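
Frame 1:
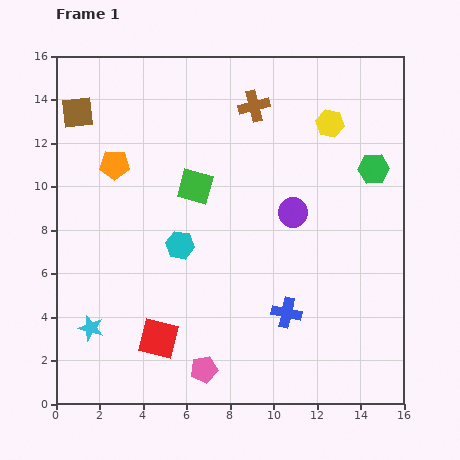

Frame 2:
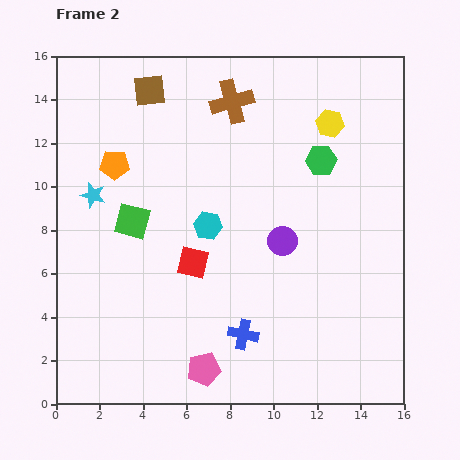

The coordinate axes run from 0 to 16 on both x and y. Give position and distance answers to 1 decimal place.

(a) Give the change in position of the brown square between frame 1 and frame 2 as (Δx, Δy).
(3.3, 1.0)

The brown square was at (1.0, 13.4) in frame 1 and (4.3, 14.4) in frame 2.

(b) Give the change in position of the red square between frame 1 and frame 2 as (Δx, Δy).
(1.6, 3.5)

The red square was at (4.7, 3.0) in frame 1 and (6.3, 6.5) in frame 2.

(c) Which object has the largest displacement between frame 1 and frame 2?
the cyan star

(moved 6.1; next 3.8)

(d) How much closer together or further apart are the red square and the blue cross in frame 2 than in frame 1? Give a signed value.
-2.0

Distance in frame 1: 6.0. Distance in frame 2: 4.0.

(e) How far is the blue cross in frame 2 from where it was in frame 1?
2.2

The blue cross moved from (10.6, 4.2) to (8.6, 3.2), a distance of √(2.0² + 1.0²) ≈ 2.2.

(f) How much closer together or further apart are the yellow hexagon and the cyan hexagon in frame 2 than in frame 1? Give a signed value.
-1.6

Distance in frame 1: 8.9. Distance in frame 2: 7.3.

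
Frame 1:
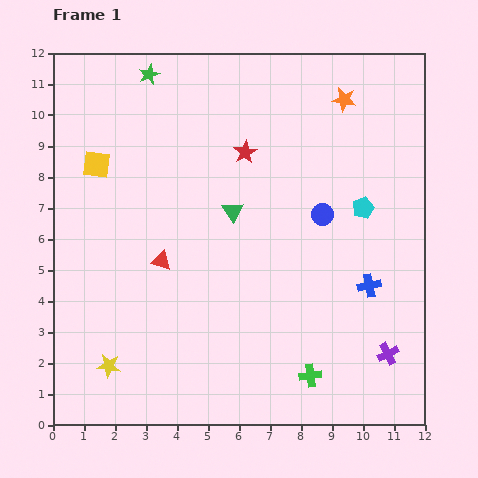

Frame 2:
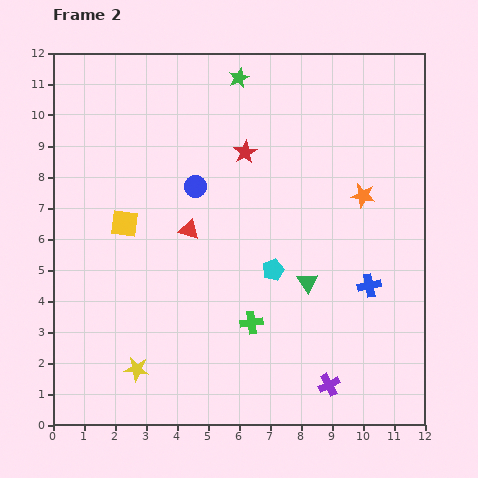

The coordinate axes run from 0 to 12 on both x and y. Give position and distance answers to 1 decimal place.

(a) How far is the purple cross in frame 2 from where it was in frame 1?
2.1

The purple cross moved from (10.8, 2.3) to (8.9, 1.3), a distance of √(1.9² + 1.0²) ≈ 2.1.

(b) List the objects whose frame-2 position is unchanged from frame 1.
the red star, the blue cross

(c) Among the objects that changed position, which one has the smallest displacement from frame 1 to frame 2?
the yellow star

(moved 0.9)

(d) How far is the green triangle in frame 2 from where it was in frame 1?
3.3

The green triangle moved from (5.8, 6.9) to (8.2, 4.6), a distance of √(2.4² + 2.3²) ≈ 3.3.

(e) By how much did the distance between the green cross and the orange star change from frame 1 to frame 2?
-3.5

Distance in frame 1: 9.0. Distance in frame 2: 5.5.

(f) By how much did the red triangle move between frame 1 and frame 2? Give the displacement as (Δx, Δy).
(0.9, 1.0)

The red triangle was at (3.5, 5.3) in frame 1 and (4.4, 6.3) in frame 2.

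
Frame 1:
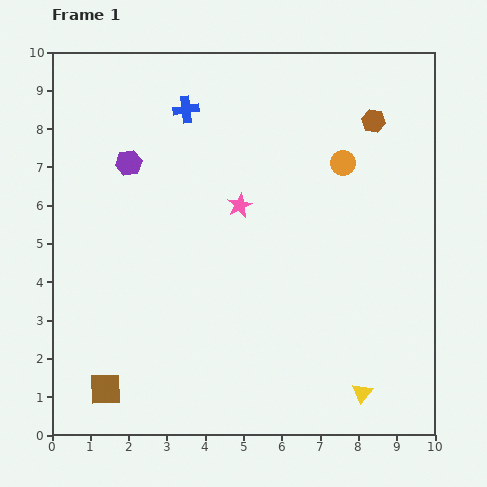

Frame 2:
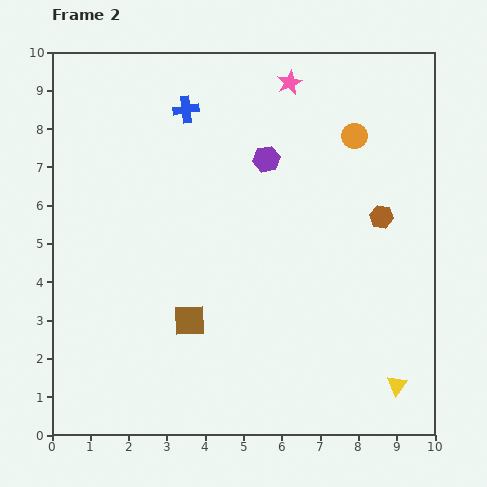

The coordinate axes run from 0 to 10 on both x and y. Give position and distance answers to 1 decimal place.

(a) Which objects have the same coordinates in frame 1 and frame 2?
the blue cross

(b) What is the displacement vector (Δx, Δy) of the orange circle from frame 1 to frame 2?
(0.3, 0.7)

The orange circle was at (7.6, 7.1) in frame 1 and (7.9, 7.8) in frame 2.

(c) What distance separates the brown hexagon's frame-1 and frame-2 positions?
2.5

The brown hexagon moved from (8.4, 8.2) to (8.6, 5.7), a distance of √(0.2² + 2.5²) ≈ 2.5.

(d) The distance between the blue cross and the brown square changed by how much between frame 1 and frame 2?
-2.1

Distance in frame 1: 7.6. Distance in frame 2: 5.5.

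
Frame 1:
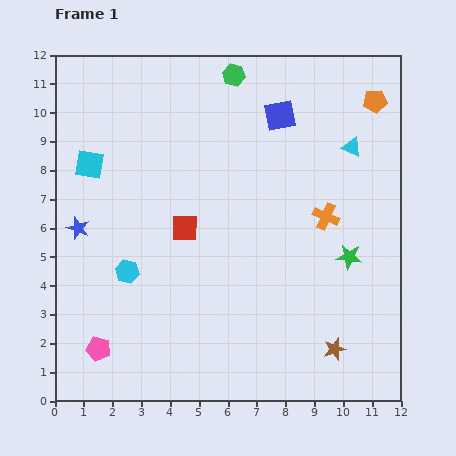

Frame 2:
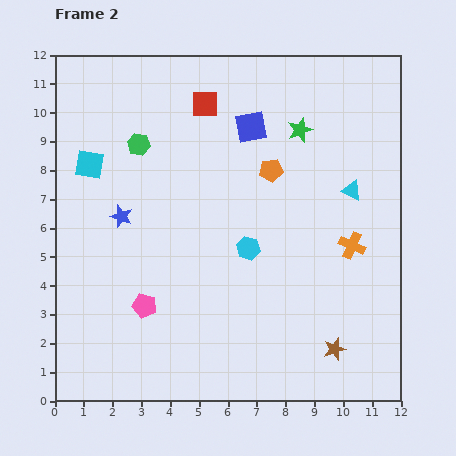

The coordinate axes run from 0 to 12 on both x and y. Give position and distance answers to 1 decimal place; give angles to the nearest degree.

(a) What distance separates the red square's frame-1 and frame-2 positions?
4.4

The red square moved from (4.5, 6.0) to (5.2, 10.3), a distance of √(0.7² + 4.3²) ≈ 4.4.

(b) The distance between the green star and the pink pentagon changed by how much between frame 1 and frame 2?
-1.2

Distance in frame 1: 9.3. Distance in frame 2: 8.1.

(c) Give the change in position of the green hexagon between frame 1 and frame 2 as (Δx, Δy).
(-3.3, -2.4)

The green hexagon was at (6.2, 11.3) in frame 1 and (2.9, 8.9) in frame 2.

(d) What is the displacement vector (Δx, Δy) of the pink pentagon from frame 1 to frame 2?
(1.6, 1.5)

The pink pentagon was at (1.5, 1.8) in frame 1 and (3.1, 3.3) in frame 2.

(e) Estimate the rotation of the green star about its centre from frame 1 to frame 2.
26° counter-clockwise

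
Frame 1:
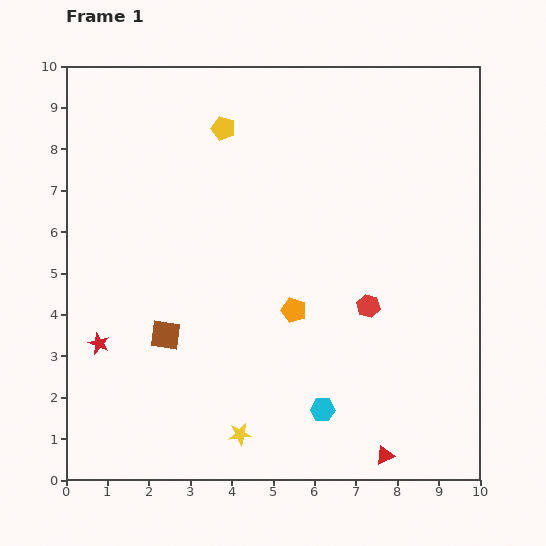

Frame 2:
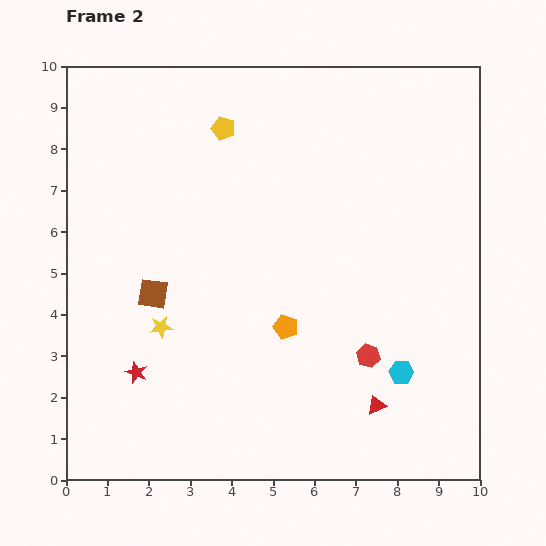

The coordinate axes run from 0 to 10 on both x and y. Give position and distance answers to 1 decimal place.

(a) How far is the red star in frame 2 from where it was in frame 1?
1.1

The red star moved from (0.8, 3.3) to (1.7, 2.6), a distance of √(0.9² + 0.7²) ≈ 1.1.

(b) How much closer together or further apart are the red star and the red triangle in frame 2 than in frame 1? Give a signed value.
-1.5

Distance in frame 1: 7.4. Distance in frame 2: 5.9.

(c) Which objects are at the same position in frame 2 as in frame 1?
the yellow pentagon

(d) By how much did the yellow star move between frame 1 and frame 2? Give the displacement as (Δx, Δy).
(-1.9, 2.6)

The yellow star was at (4.2, 1.1) in frame 1 and (2.3, 3.7) in frame 2.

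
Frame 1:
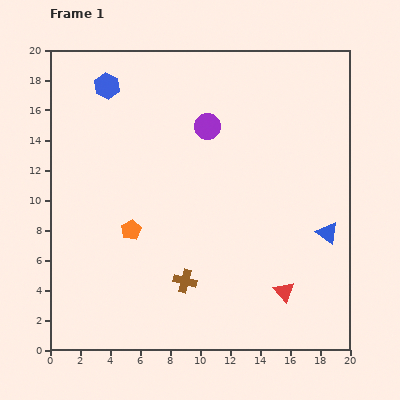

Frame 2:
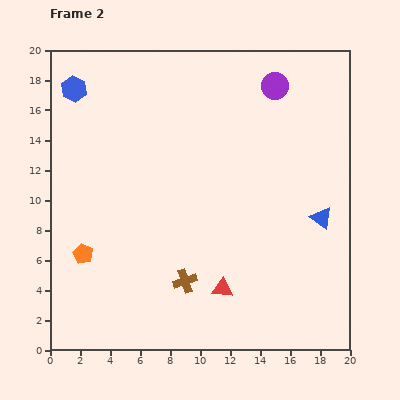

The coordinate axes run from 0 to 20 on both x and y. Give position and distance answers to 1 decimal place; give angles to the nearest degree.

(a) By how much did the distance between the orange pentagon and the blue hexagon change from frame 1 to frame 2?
+1.3

Distance in frame 1: 9.7. Distance in frame 2: 11.0.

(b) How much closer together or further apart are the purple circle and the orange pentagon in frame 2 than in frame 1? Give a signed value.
+8.4

Distance in frame 1: 8.6. Distance in frame 2: 17.0.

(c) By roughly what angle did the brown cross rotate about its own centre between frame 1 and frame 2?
33° counter-clockwise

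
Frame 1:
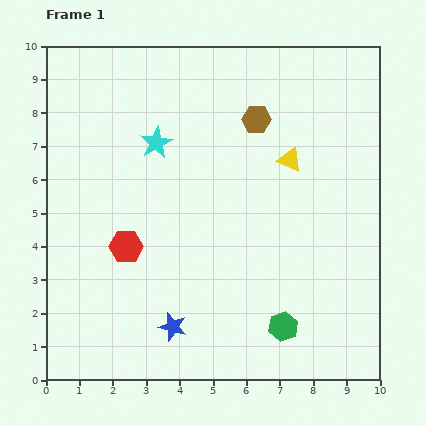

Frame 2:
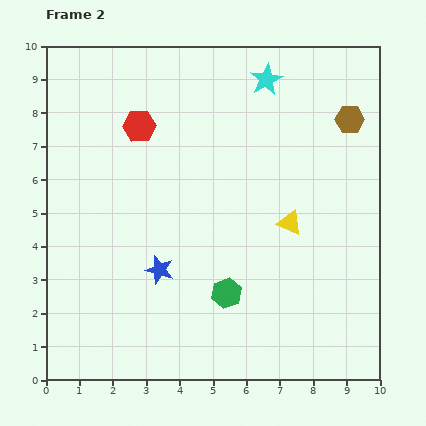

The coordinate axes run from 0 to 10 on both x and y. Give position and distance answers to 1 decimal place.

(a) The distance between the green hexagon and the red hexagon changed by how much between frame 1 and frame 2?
+0.3

Distance in frame 1: 5.3. Distance in frame 2: 5.6.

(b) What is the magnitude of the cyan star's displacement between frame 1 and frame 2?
3.8

The cyan star moved from (3.3, 7.1) to (6.6, 9.0), a distance of √(3.3² + 1.9²) ≈ 3.8.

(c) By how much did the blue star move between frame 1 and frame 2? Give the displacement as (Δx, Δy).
(-0.4, 1.7)

The blue star was at (3.8, 1.6) in frame 1 and (3.4, 3.3) in frame 2.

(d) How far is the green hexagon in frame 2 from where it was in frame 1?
2.0

The green hexagon moved from (7.1, 1.6) to (5.4, 2.6), a distance of √(1.7² + 1.0²) ≈ 2.0.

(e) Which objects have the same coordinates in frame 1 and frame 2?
none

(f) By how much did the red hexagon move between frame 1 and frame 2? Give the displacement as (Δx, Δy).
(0.4, 3.6)

The red hexagon was at (2.4, 4.0) in frame 1 and (2.8, 7.6) in frame 2.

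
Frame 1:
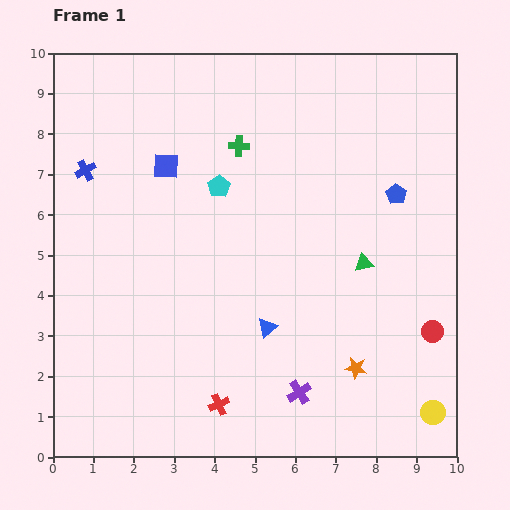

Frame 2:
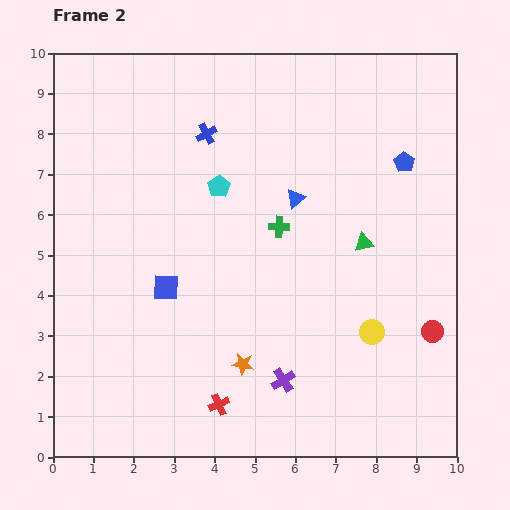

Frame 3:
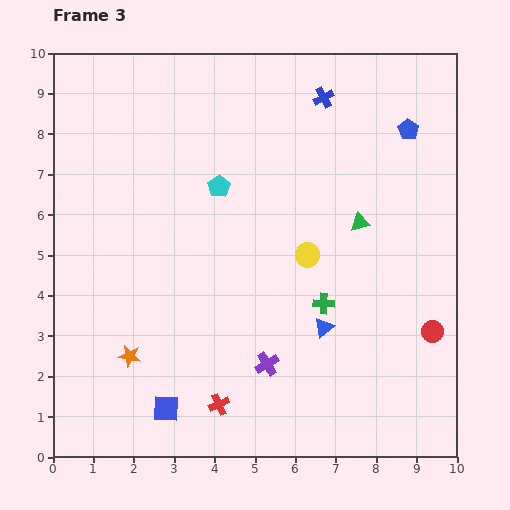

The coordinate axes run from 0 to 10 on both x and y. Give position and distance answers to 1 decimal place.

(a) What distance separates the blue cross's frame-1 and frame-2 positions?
3.1

The blue cross moved from (0.8, 7.1) to (3.8, 8.0), a distance of √(3.0² + 0.9²) ≈ 3.1.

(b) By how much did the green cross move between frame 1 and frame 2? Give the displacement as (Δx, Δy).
(1.0, -2.0)

The green cross was at (4.6, 7.7) in frame 1 and (5.6, 5.7) in frame 2.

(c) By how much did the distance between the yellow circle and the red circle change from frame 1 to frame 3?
+1.6

Distance in frame 1: 2.0. Distance in frame 3: 3.6.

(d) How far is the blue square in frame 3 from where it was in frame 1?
6.0

The blue square moved from (2.8, 7.2) to (2.8, 1.2), a distance of √(0.0² + 6.0²) ≈ 6.0.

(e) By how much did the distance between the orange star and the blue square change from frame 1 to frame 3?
-5.3

Distance in frame 1: 6.9. Distance in frame 3: 1.6.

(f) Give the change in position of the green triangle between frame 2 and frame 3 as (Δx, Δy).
(-0.1, 0.5)

The green triangle was at (7.7, 5.3) in frame 2 and (7.6, 5.8) in frame 3.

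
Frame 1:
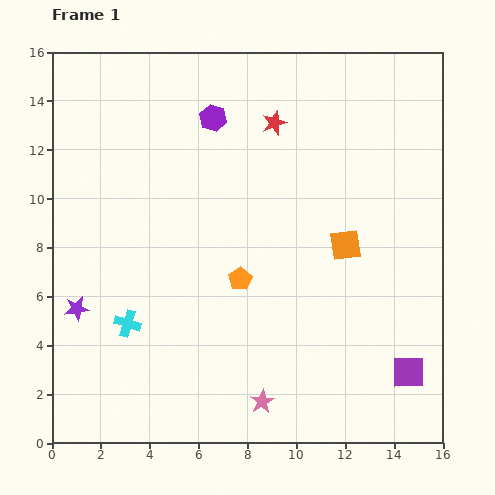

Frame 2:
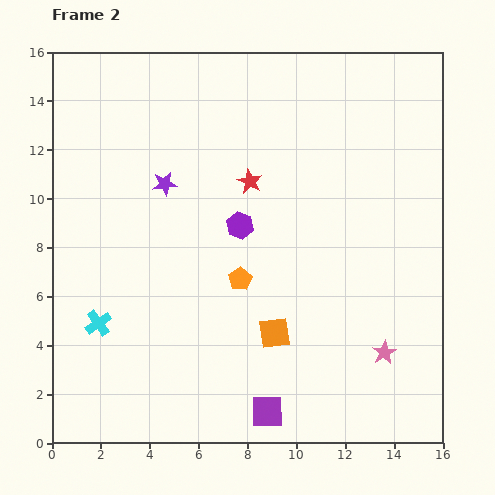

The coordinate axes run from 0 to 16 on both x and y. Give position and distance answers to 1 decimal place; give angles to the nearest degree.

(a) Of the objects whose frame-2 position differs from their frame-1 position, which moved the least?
the cyan cross

(moved 1.2)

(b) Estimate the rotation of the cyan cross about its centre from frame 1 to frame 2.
38° clockwise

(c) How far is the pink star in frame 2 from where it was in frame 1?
5.4

The pink star moved from (8.6, 1.7) to (13.6, 3.7), a distance of √(5.0² + 2.0²) ≈ 5.4.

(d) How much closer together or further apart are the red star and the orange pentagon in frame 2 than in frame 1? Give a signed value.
-2.6

Distance in frame 1: 6.6. Distance in frame 2: 4.0.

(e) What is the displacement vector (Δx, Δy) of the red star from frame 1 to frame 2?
(-1.0, -2.4)

The red star was at (9.1, 13.1) in frame 1 and (8.1, 10.7) in frame 2.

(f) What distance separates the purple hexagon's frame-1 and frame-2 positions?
4.5

The purple hexagon moved from (6.6, 13.3) to (7.7, 8.9), a distance of √(1.1² + 4.4²) ≈ 4.5.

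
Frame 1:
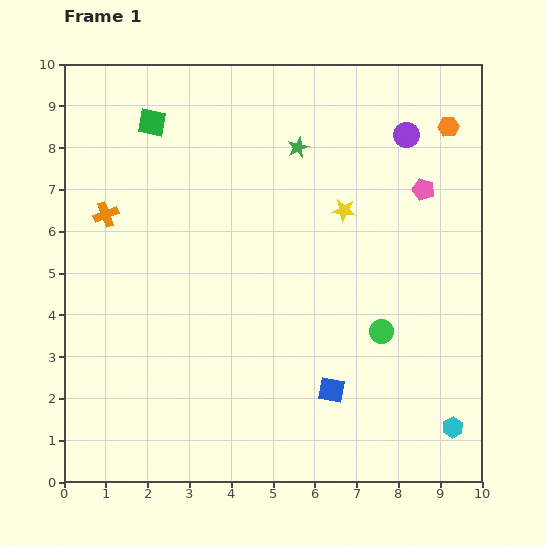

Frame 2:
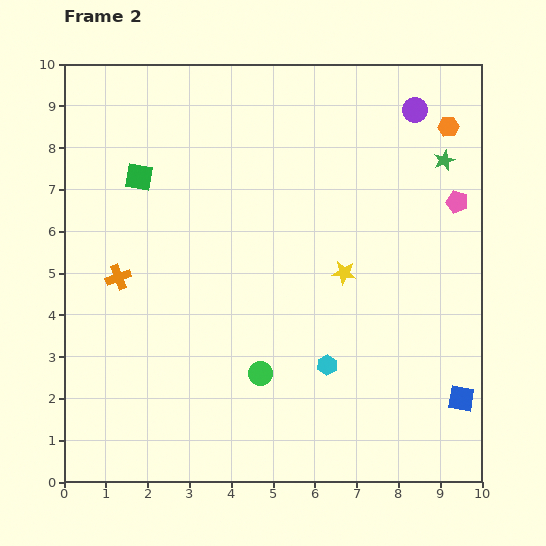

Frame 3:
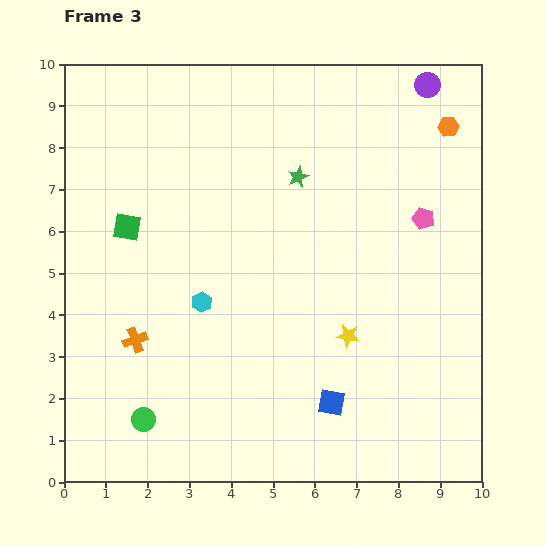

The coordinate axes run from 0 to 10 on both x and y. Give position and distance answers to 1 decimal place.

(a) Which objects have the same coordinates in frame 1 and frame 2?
the orange hexagon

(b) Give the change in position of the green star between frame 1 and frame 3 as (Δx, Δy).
(0.0, -0.7)

The green star was at (5.6, 8.0) in frame 1 and (5.6, 7.3) in frame 3.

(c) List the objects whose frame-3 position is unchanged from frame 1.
the orange hexagon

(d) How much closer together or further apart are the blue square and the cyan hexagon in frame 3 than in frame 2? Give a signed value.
+0.6

Distance in frame 2: 3.3. Distance in frame 3: 3.9.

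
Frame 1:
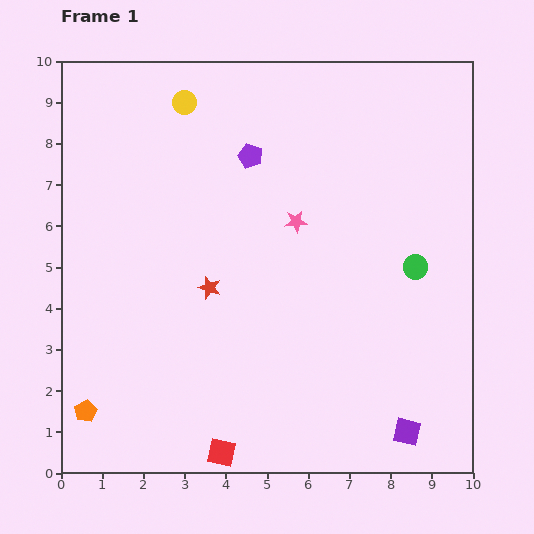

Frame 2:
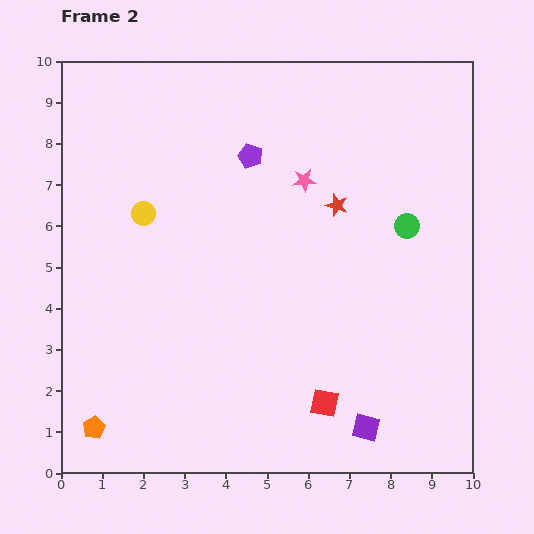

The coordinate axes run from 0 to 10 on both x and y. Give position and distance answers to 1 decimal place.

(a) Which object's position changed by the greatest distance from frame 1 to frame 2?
the red star

(moved 3.7; next 2.9)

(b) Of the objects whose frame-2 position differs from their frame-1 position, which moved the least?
the orange pentagon

(moved 0.4)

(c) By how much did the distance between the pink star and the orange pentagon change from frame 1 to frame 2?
+1.0

Distance in frame 1: 6.9. Distance in frame 2: 7.9.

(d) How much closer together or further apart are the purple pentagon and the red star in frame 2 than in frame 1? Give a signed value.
-1.0

Distance in frame 1: 3.4. Distance in frame 2: 2.4.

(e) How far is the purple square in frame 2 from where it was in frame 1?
1.0

The purple square moved from (8.4, 1.0) to (7.4, 1.1), a distance of √(1.0² + 0.1²) ≈ 1.0.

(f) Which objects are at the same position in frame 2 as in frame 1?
the purple pentagon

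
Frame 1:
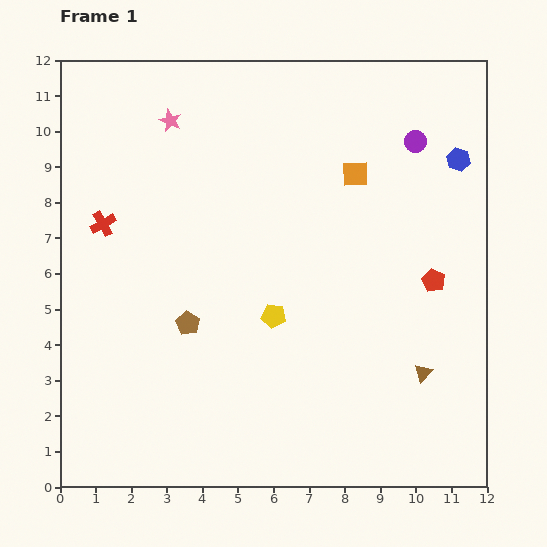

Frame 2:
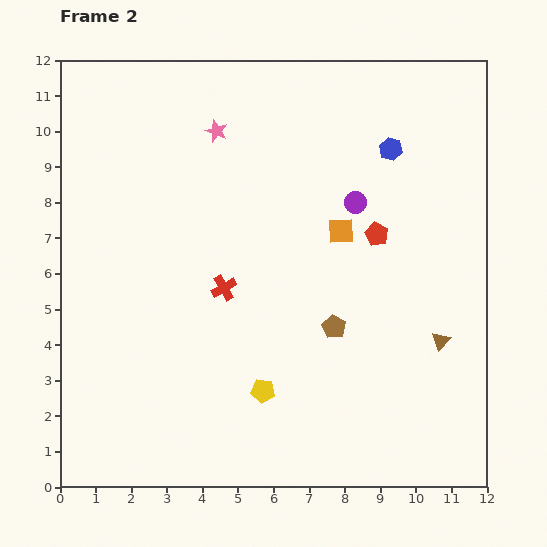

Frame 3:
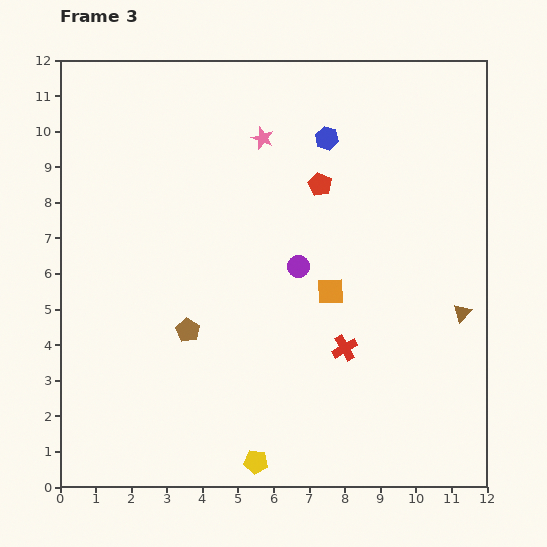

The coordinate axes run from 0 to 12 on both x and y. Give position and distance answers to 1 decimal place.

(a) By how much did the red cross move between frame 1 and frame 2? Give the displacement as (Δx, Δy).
(3.4, -1.8)

The red cross was at (1.2, 7.4) in frame 1 and (4.6, 5.6) in frame 2.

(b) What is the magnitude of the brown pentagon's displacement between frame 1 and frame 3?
0.2

The brown pentagon moved from (3.6, 4.6) to (3.6, 4.4), a distance of √(0.0² + 0.2²) ≈ 0.2.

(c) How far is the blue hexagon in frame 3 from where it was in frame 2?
1.8

The blue hexagon moved from (9.3, 9.5) to (7.5, 9.8), a distance of √(1.8² + 0.3²) ≈ 1.8.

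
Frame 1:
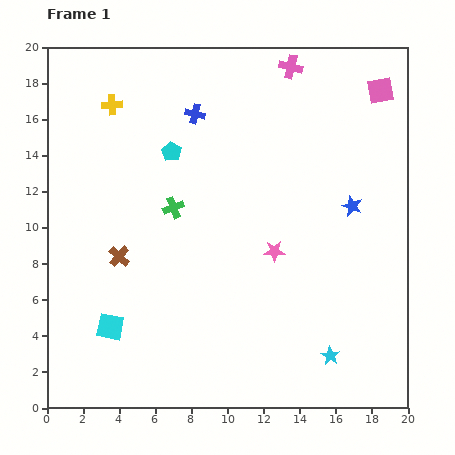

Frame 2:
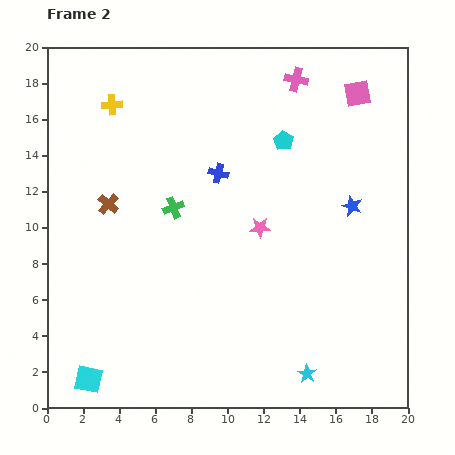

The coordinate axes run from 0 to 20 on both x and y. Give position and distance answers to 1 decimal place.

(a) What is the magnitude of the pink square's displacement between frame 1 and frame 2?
1.3

The pink square moved from (18.5, 17.6) to (17.2, 17.4), a distance of √(1.3² + 0.2²) ≈ 1.3.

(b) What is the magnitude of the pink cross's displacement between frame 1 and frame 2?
0.8

The pink cross moved from (13.5, 18.9) to (13.8, 18.2), a distance of √(0.3² + 0.7²) ≈ 0.8.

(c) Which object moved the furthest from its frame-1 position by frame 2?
the cyan pentagon

(moved 6.2; next 3.5)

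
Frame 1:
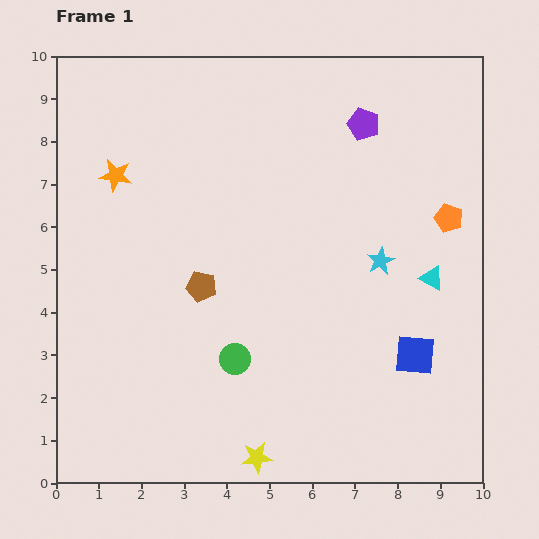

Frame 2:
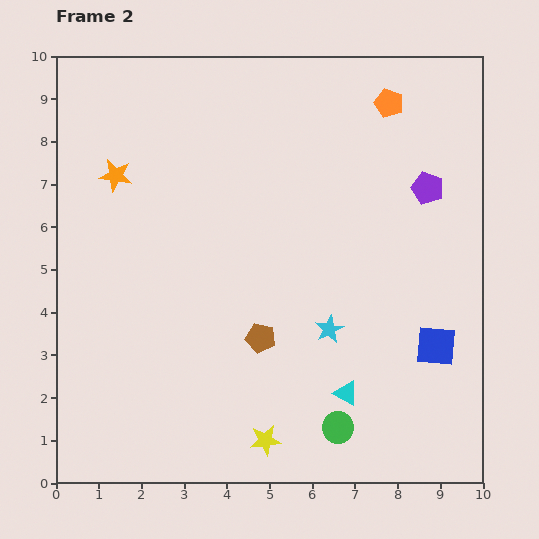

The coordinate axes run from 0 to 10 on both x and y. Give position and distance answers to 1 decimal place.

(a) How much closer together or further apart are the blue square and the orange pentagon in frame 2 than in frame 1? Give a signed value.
+2.5

Distance in frame 1: 3.3. Distance in frame 2: 5.8.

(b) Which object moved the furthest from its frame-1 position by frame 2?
the cyan triangle

(moved 3.4; next 3.0)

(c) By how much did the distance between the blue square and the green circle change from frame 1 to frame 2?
-1.2

Distance in frame 1: 4.2. Distance in frame 2: 3.0.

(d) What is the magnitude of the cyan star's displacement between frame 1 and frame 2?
2.0

The cyan star moved from (7.6, 5.2) to (6.4, 3.6), a distance of √(1.2² + 1.6²) ≈ 2.0.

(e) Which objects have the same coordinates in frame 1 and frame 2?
the orange star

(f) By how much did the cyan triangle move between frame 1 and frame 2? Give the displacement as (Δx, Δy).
(-2.0, -2.7)

The cyan triangle was at (8.8, 4.8) in frame 1 and (6.8, 2.1) in frame 2.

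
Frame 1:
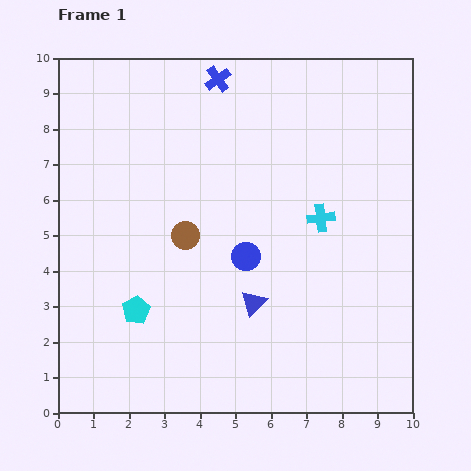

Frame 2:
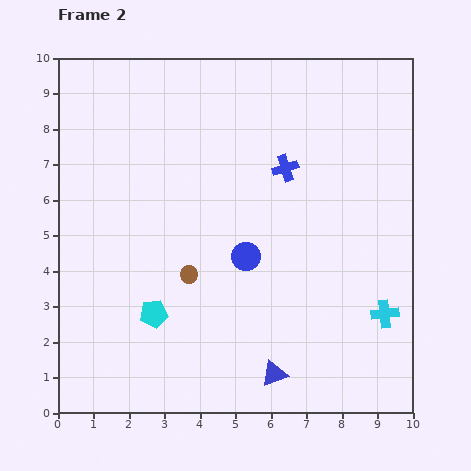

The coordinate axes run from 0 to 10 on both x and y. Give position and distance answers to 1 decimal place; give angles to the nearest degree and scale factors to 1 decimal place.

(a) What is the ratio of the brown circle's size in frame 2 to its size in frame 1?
0.6×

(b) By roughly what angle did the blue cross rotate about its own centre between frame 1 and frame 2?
18° clockwise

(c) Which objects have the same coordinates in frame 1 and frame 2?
the blue circle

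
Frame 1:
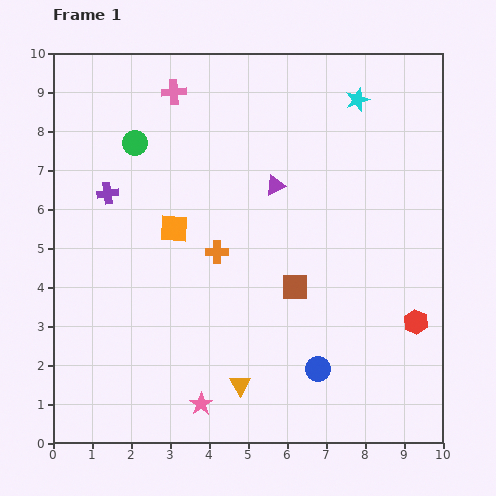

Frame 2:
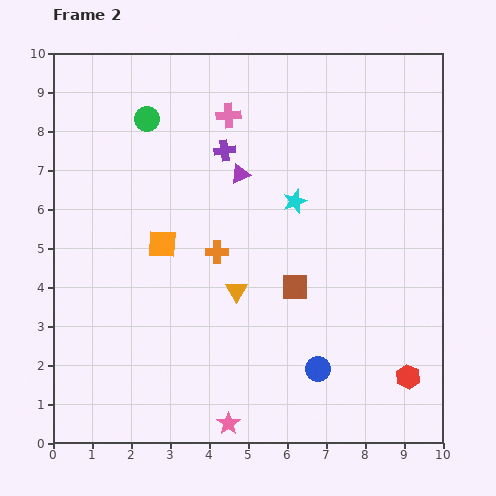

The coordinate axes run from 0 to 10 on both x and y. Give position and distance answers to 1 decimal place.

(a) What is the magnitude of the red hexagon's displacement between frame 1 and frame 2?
1.4

The red hexagon moved from (9.3, 3.1) to (9.1, 1.7), a distance of √(0.2² + 1.4²) ≈ 1.4.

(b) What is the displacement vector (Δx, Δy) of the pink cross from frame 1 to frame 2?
(1.4, -0.6)

The pink cross was at (3.1, 9.0) in frame 1 and (4.5, 8.4) in frame 2.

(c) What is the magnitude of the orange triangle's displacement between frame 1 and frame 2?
2.4

The orange triangle moved from (4.8, 1.5) to (4.7, 3.9), a distance of √(0.1² + 2.4²) ≈ 2.4.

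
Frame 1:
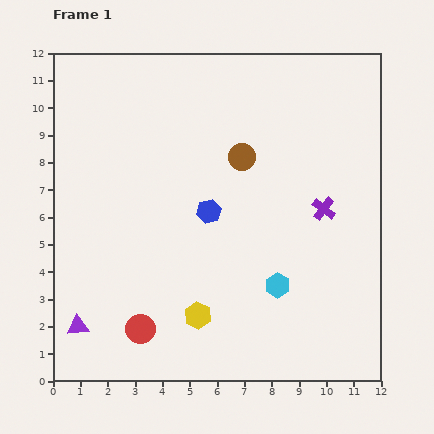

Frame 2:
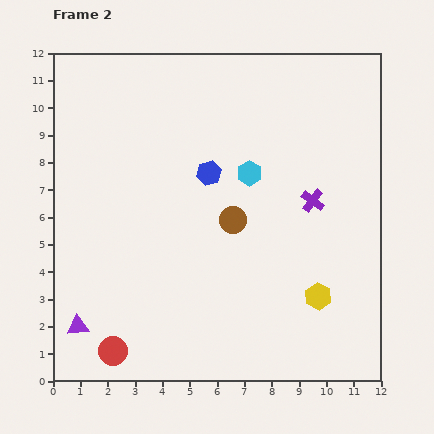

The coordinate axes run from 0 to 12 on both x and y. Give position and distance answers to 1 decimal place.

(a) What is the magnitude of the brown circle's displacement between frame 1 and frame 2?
2.3

The brown circle moved from (6.9, 8.2) to (6.6, 5.9), a distance of √(0.3² + 2.3²) ≈ 2.3.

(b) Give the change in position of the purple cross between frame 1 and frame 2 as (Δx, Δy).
(-0.4, 0.3)

The purple cross was at (9.9, 6.3) in frame 1 and (9.5, 6.6) in frame 2.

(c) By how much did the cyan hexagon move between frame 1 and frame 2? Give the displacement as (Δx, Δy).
(-1.0, 4.1)

The cyan hexagon was at (8.2, 3.5) in frame 1 and (7.2, 7.6) in frame 2.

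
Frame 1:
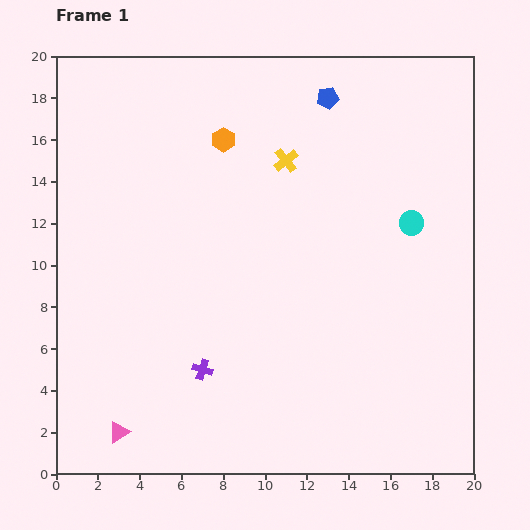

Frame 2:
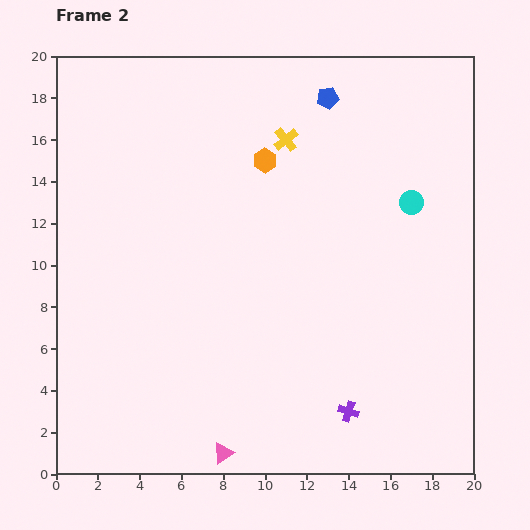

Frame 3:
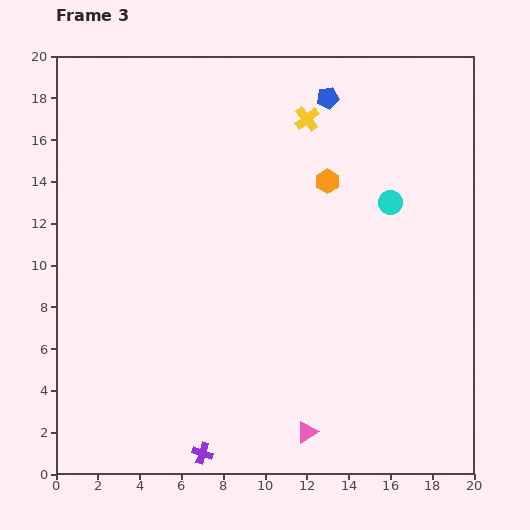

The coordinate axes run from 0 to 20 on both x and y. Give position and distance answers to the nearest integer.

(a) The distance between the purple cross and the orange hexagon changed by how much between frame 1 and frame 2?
+2

Distance in frame 1: 11. Distance in frame 2: 13.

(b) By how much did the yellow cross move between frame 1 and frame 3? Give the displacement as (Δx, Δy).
(1, 2)

The yellow cross was at (11, 15) in frame 1 and (12, 17) in frame 3.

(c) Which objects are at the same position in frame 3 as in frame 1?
the blue pentagon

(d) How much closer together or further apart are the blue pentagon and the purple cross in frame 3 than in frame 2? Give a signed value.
+3

Distance in frame 2: 15. Distance in frame 3: 18.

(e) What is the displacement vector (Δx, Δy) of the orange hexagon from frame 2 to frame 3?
(3, -1)

The orange hexagon was at (10, 15) in frame 2 and (13, 14) in frame 3.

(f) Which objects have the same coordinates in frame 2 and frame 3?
the blue pentagon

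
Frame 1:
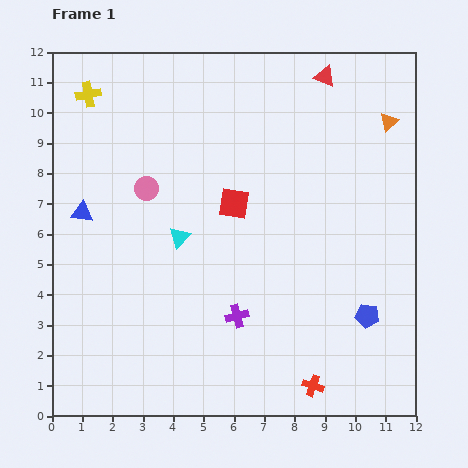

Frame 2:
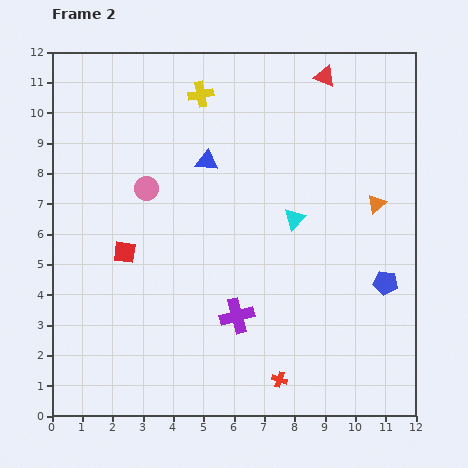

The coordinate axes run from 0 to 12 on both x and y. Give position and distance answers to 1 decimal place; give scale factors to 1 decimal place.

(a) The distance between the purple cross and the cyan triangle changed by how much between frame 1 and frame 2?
+0.5

Distance in frame 1: 3.2. Distance in frame 2: 3.7.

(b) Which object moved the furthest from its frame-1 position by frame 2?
the blue triangle

(moved 4.4; next 3.9)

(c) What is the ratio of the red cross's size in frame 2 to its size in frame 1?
0.7×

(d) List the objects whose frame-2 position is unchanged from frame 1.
the pink circle, the purple cross, the red triangle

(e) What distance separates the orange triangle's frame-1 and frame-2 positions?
2.7

The orange triangle moved from (11.1, 9.7) to (10.7, 7.0), a distance of √(0.4² + 2.7²) ≈ 2.7.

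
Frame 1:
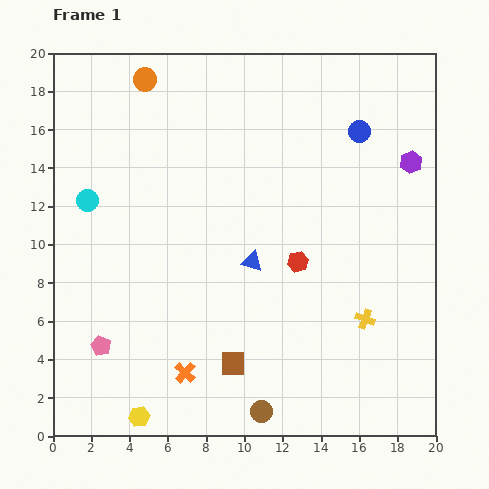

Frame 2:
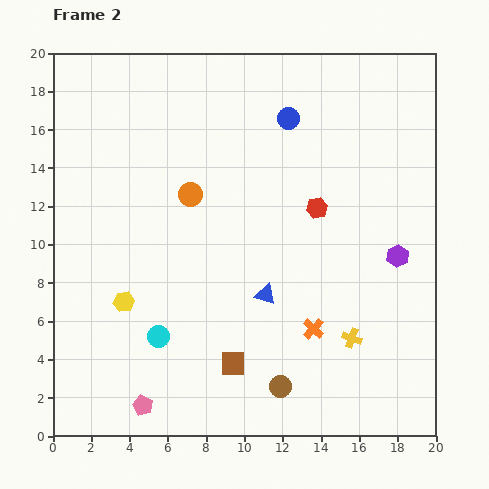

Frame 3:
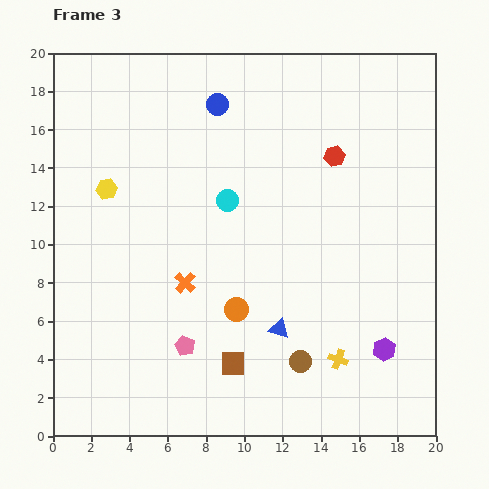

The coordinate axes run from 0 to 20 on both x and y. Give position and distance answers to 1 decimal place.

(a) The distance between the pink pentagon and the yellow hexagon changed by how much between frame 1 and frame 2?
+1.3

Distance in frame 1: 4.2. Distance in frame 2: 5.5.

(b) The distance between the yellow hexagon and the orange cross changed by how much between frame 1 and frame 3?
+3.1

Distance in frame 1: 3.3. Distance in frame 3: 6.4.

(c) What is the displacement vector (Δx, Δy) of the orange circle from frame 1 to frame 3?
(4.8, -12.0)

The orange circle was at (4.8, 18.6) in frame 1 and (9.6, 6.6) in frame 3.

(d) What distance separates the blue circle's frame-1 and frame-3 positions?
7.5

The blue circle moved from (16.0, 15.9) to (8.6, 17.3), a distance of √(7.4² + 1.4²) ≈ 7.5.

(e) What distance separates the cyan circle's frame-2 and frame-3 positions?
8.0

The cyan circle moved from (5.5, 5.2) to (9.1, 12.3), a distance of √(3.6² + 7.1²) ≈ 8.0.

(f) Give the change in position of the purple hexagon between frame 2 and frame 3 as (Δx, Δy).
(-0.7, -4.9)

The purple hexagon was at (18.0, 9.4) in frame 2 and (17.3, 4.5) in frame 3.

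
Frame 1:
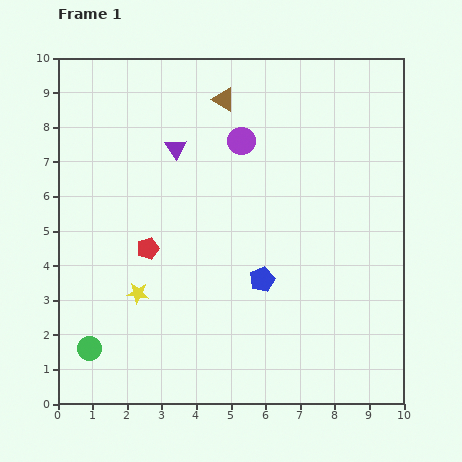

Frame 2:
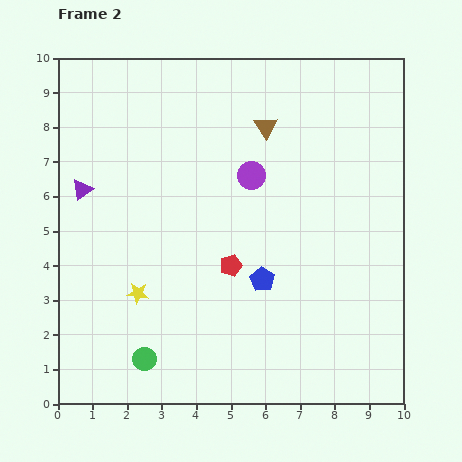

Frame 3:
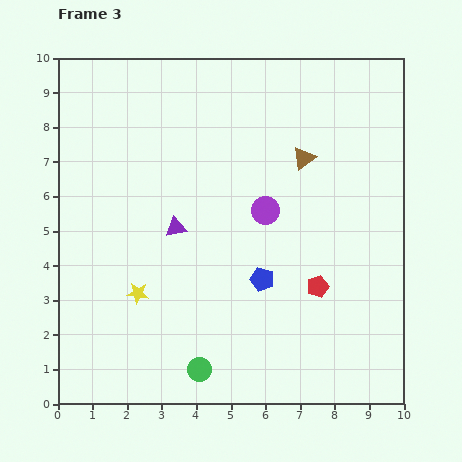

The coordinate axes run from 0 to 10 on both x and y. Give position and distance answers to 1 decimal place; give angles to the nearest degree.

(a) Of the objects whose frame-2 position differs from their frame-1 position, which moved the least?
the purple circle

(moved 1.0)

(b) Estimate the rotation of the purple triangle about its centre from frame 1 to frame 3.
53° clockwise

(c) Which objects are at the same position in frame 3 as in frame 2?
the blue pentagon, the yellow star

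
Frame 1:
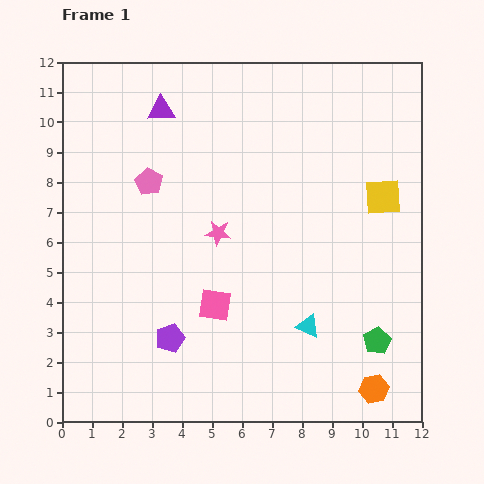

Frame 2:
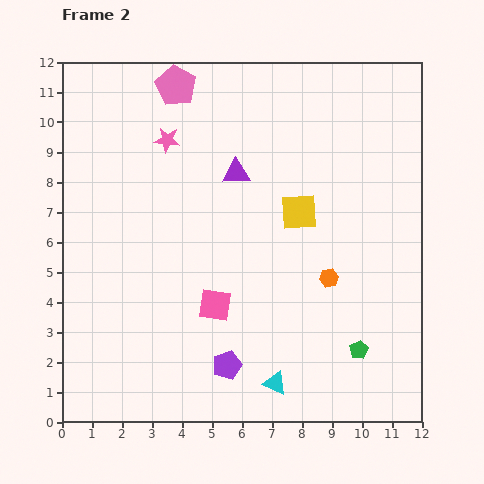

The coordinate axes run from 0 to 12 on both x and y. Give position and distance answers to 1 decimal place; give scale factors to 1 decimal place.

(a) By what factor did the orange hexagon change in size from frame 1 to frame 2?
0.7×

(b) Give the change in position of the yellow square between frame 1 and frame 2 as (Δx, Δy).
(-2.8, -0.5)

The yellow square was at (10.7, 7.5) in frame 1 and (7.9, 7.0) in frame 2.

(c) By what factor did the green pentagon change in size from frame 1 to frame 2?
0.7×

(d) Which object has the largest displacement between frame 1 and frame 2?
the orange hexagon

(moved 4.0; next 3.5)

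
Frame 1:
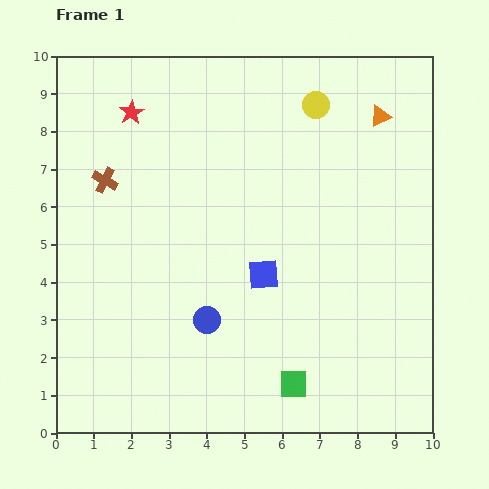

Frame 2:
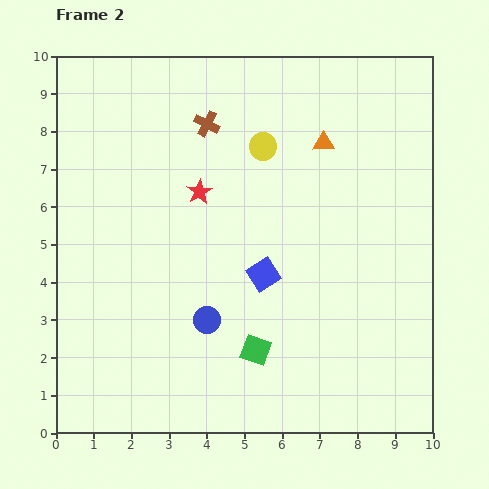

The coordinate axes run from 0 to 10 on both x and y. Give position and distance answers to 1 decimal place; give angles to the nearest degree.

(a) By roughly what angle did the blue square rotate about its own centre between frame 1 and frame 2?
29° counter-clockwise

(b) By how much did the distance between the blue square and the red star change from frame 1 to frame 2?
-2.7

Distance in frame 1: 5.5. Distance in frame 2: 2.8.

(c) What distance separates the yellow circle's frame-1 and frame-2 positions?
1.8

The yellow circle moved from (6.9, 8.7) to (5.5, 7.6), a distance of √(1.4² + 1.1²) ≈ 1.8.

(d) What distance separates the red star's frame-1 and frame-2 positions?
2.8

The red star moved from (2.0, 8.5) to (3.8, 6.4), a distance of √(1.8² + 2.1²) ≈ 2.8.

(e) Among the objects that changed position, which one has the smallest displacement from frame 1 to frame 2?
the green square

(moved 1.3)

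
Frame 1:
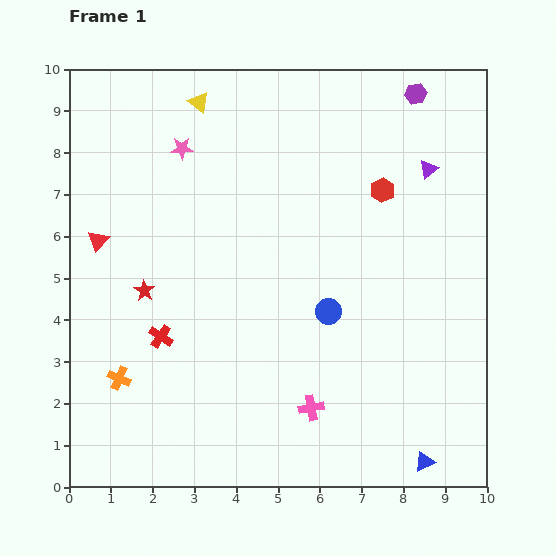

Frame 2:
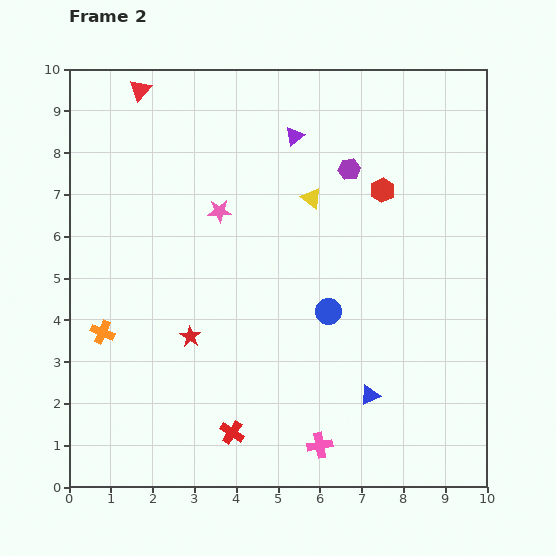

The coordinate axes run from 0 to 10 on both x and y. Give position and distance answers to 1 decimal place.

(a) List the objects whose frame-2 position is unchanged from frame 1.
the red hexagon, the blue circle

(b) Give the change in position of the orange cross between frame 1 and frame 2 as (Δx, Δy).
(-0.4, 1.1)

The orange cross was at (1.2, 2.6) in frame 1 and (0.8, 3.7) in frame 2.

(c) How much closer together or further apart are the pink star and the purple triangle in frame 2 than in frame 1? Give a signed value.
-3.4

Distance in frame 1: 5.9. Distance in frame 2: 2.5.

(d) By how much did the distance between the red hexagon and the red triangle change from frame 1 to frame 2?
-0.6

Distance in frame 1: 6.9. Distance in frame 2: 6.3.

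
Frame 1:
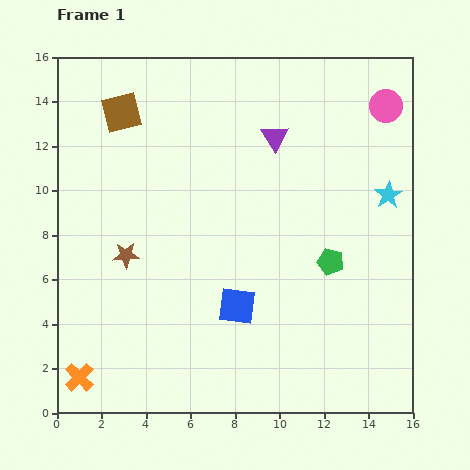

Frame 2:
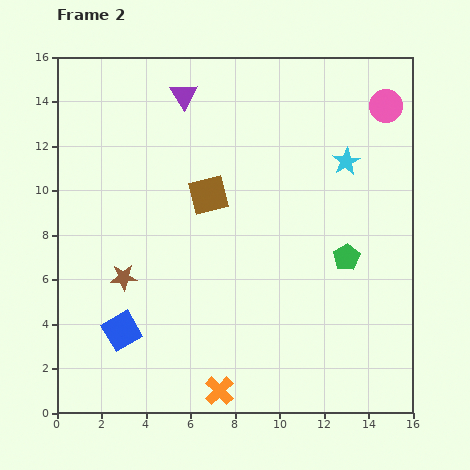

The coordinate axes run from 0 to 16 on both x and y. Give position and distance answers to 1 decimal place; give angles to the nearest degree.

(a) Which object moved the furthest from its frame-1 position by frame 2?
the orange cross

(moved 6.3; next 5.4)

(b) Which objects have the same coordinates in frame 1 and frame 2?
the pink circle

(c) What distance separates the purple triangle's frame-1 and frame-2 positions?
4.5

The purple triangle moved from (9.8, 12.4) to (5.7, 14.3), a distance of √(4.1² + 1.9²) ≈ 4.5.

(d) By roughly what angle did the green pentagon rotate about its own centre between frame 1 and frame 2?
24° clockwise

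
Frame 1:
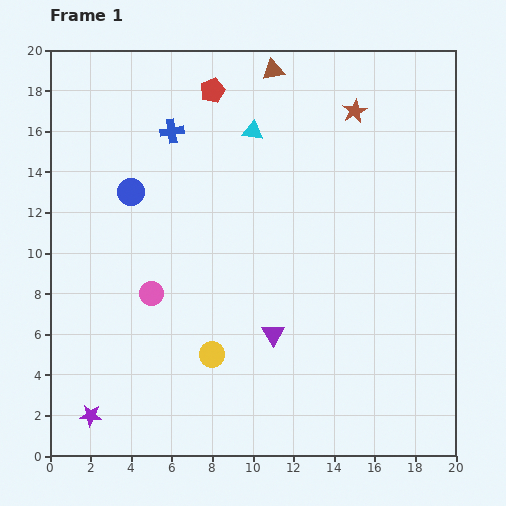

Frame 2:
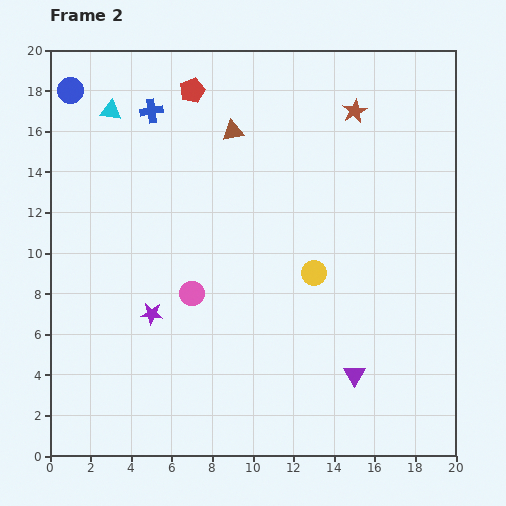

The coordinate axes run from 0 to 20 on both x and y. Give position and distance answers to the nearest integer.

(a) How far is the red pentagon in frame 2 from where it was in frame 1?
1

The red pentagon moved from (8, 18) to (7, 18), a distance of √(1² + 0²) ≈ 1.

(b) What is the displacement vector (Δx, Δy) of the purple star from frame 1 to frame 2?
(3, 5)

The purple star was at (2, 2) in frame 1 and (5, 7) in frame 2.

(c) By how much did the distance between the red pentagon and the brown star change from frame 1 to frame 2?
+1

Distance in frame 1: 7. Distance in frame 2: 8.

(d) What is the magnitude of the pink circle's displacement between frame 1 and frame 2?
2

The pink circle moved from (5, 8) to (7, 8), a distance of √(2² + 0²) ≈ 2.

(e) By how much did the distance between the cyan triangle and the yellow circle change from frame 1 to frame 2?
+2

Distance in frame 1: 11. Distance in frame 2: 13.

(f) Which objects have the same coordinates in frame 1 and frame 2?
the brown star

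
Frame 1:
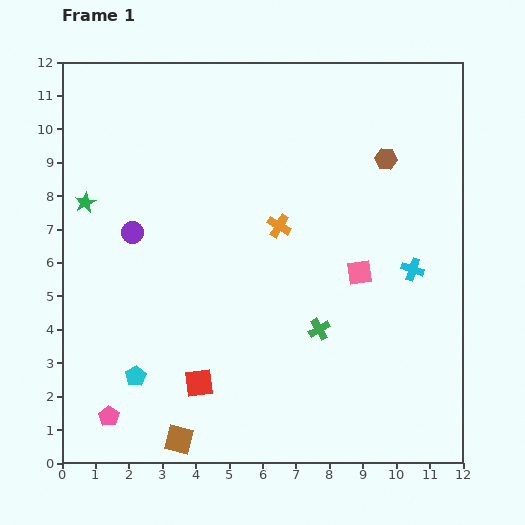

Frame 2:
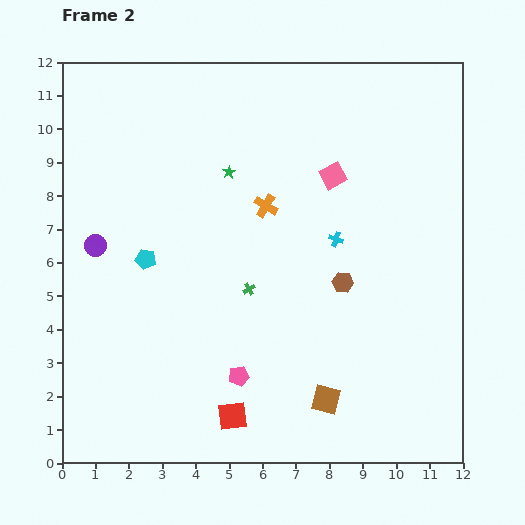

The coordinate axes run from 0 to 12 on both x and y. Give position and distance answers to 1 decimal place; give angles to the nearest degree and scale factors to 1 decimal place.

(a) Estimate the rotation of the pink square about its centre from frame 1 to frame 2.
18° counter-clockwise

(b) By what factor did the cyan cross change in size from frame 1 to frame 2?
0.7×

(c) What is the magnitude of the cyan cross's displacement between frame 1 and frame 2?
2.5

The cyan cross moved from (10.5, 5.8) to (8.2, 6.7), a distance of √(2.3² + 0.9²) ≈ 2.5.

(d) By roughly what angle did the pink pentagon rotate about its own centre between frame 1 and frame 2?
25° clockwise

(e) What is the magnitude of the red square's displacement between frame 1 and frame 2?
1.4

The red square moved from (4.1, 2.4) to (5.1, 1.4), a distance of √(1.0² + 1.0²) ≈ 1.4.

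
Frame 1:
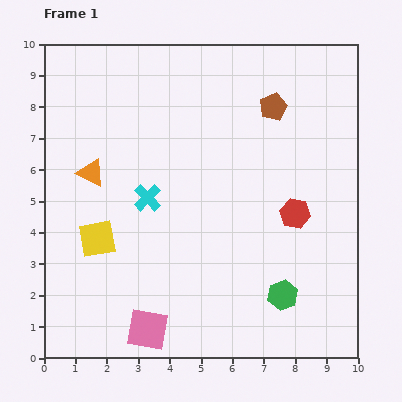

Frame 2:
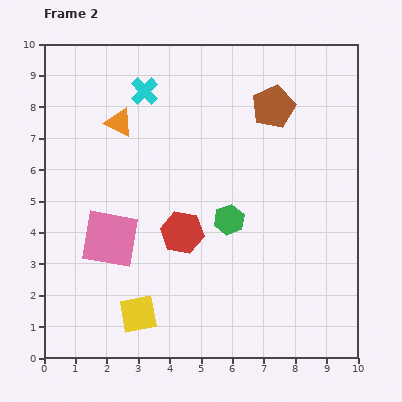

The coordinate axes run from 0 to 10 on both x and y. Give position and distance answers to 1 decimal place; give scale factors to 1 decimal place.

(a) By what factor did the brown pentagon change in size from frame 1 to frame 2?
1.6×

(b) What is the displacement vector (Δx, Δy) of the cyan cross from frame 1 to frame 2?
(-0.1, 3.4)

The cyan cross was at (3.3, 5.1) in frame 1 and (3.2, 8.5) in frame 2.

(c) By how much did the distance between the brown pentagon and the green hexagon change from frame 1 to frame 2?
-2.1

Distance in frame 1: 6.0. Distance in frame 2: 3.9.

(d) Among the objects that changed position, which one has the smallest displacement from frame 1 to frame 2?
the orange triangle

(moved 1.8)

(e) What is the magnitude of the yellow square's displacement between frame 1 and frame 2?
2.7

The yellow square moved from (1.7, 3.8) to (3.0, 1.4), a distance of √(1.3² + 2.4²) ≈ 2.7.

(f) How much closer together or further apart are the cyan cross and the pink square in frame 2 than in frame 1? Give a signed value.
+0.6

Distance in frame 1: 4.2. Distance in frame 2: 4.8.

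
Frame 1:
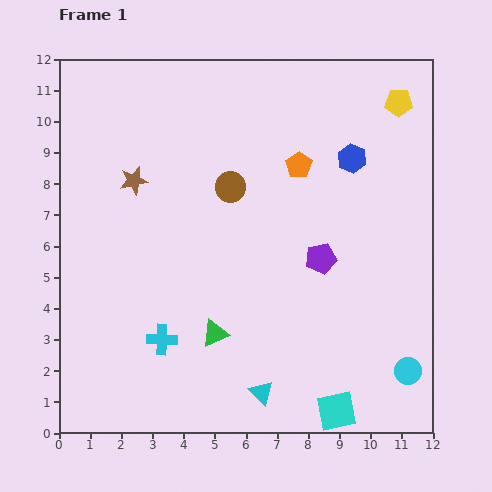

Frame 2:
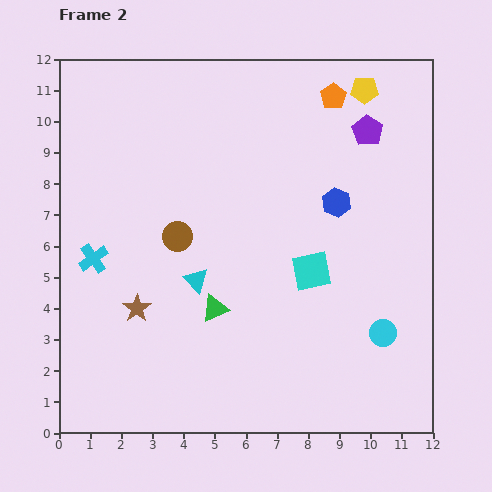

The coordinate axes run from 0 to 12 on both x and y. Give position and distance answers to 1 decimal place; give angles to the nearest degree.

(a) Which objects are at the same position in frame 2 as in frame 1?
none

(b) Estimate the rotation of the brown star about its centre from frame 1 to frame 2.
24° counter-clockwise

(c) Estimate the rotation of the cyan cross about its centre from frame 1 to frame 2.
37° counter-clockwise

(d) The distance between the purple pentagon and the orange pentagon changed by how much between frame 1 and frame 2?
-1.5

Distance in frame 1: 3.1. Distance in frame 2: 1.6.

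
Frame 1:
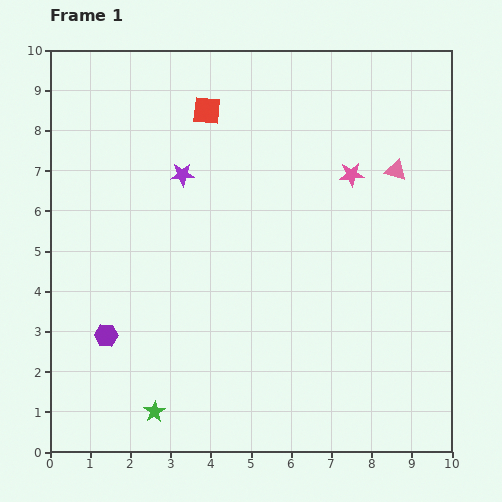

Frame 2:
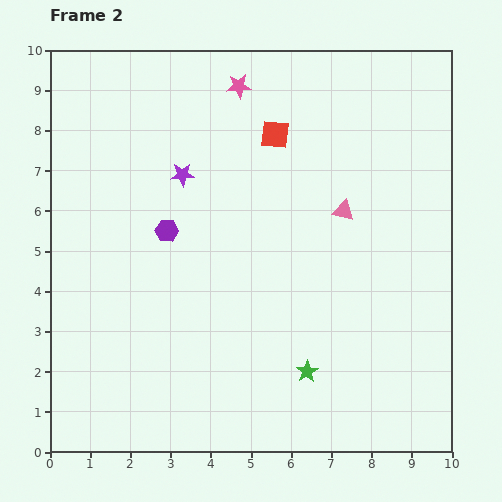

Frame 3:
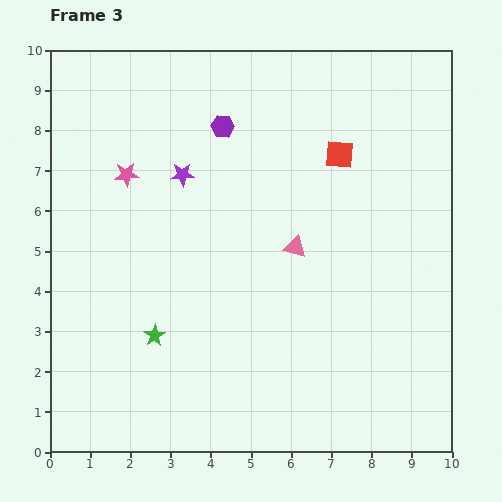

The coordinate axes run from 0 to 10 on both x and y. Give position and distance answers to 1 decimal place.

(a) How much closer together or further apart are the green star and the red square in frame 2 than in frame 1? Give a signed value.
-1.6

Distance in frame 1: 7.6. Distance in frame 2: 6.0.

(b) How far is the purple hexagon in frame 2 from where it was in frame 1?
3.0

The purple hexagon moved from (1.4, 2.9) to (2.9, 5.5), a distance of √(1.5² + 2.6²) ≈ 3.0.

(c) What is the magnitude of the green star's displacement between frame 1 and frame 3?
1.9

The green star moved from (2.6, 1.0) to (2.6, 2.9), a distance of √(0.0² + 1.9²) ≈ 1.9.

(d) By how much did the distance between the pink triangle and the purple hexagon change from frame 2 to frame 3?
-0.9

Distance in frame 2: 4.4. Distance in frame 3: 3.5.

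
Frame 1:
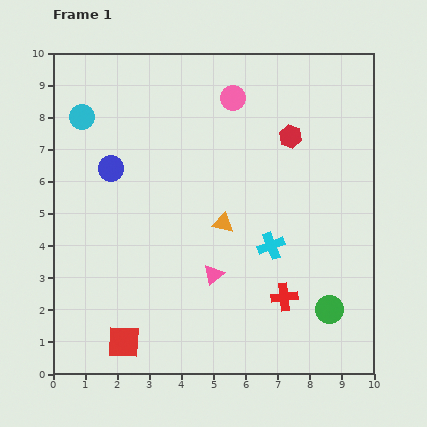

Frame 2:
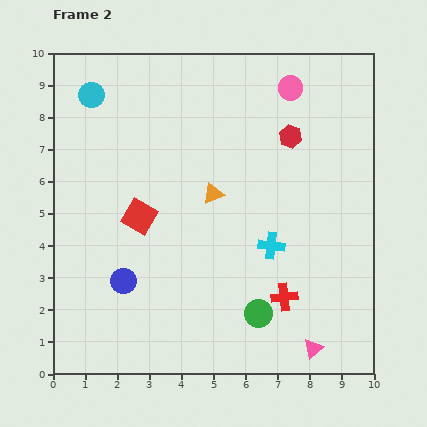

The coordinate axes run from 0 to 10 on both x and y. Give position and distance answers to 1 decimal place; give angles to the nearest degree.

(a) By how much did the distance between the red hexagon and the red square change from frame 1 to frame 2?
-2.9

Distance in frame 1: 8.2. Distance in frame 2: 5.3.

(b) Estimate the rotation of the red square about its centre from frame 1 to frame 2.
28° clockwise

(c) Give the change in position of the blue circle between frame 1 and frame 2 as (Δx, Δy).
(0.4, -3.5)

The blue circle was at (1.8, 6.4) in frame 1 and (2.2, 2.9) in frame 2.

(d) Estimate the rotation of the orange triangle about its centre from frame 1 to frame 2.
35° counter-clockwise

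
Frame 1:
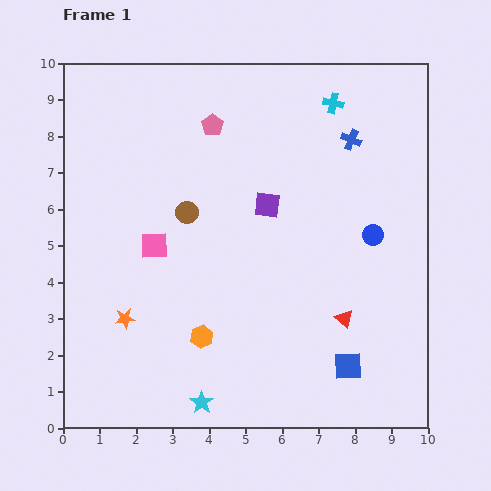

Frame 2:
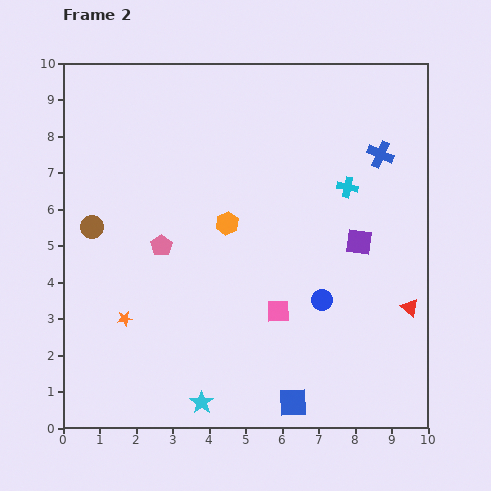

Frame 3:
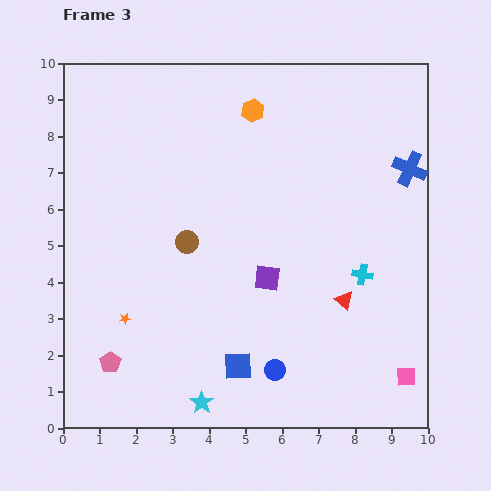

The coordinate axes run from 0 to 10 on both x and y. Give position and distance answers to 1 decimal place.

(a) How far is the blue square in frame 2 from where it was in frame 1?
1.8

The blue square moved from (7.8, 1.7) to (6.3, 0.7), a distance of √(1.5² + 1.0²) ≈ 1.8.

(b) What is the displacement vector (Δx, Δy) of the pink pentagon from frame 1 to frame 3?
(-2.8, -6.5)

The pink pentagon was at (4.1, 8.3) in frame 1 and (1.3, 1.8) in frame 3.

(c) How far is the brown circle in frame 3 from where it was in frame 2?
2.6

The brown circle moved from (0.8, 5.5) to (3.4, 5.1), a distance of √(2.6² + 0.4²) ≈ 2.6.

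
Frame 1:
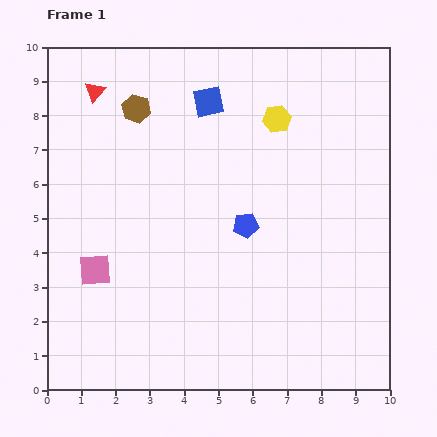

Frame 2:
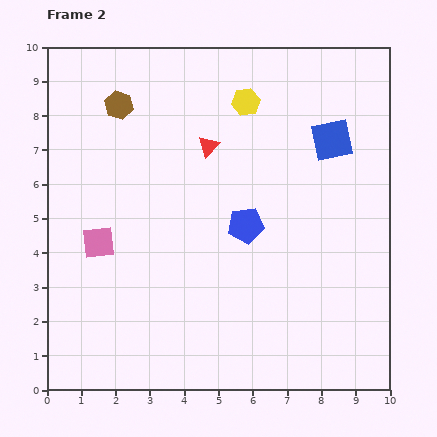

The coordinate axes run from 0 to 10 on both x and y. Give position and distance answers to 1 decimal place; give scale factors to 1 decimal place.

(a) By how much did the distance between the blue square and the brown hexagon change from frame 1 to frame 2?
+4.2

Distance in frame 1: 2.1. Distance in frame 2: 6.3.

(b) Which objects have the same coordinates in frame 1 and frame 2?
the blue pentagon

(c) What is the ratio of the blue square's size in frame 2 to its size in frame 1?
1.4×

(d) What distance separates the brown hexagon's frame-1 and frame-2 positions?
0.5

The brown hexagon moved from (2.6, 8.2) to (2.1, 8.3), a distance of √(0.5² + 0.1²) ≈ 0.5.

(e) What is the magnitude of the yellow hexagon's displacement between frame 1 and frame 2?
1.0

The yellow hexagon moved from (6.7, 7.9) to (5.8, 8.4), a distance of √(0.9² + 0.5²) ≈ 1.0.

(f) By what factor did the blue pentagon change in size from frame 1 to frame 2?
1.4×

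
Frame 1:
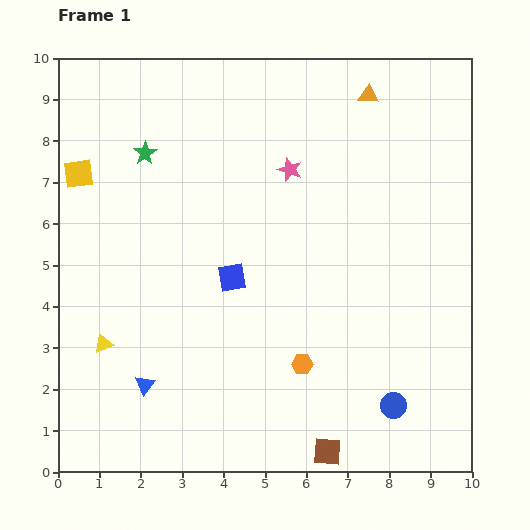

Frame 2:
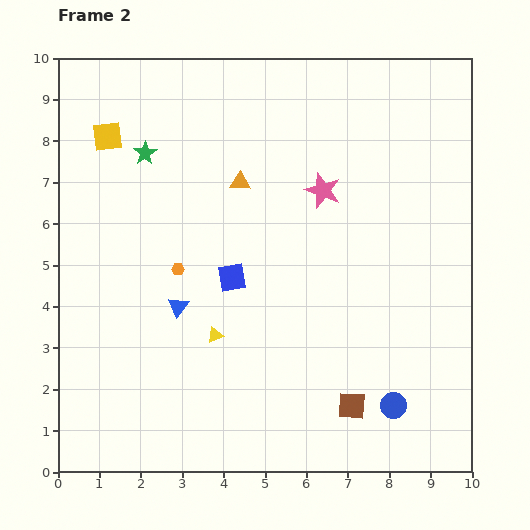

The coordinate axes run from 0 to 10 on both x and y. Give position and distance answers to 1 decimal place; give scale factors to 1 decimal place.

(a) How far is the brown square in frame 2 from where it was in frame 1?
1.3

The brown square moved from (6.5, 0.5) to (7.1, 1.6), a distance of √(0.6² + 1.1²) ≈ 1.3.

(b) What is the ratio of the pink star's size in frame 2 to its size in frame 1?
1.5×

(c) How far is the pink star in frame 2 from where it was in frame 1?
0.9

The pink star moved from (5.6, 7.3) to (6.4, 6.8), a distance of √(0.8² + 0.5²) ≈ 0.9.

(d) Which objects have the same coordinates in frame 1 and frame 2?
the blue circle, the blue square, the green star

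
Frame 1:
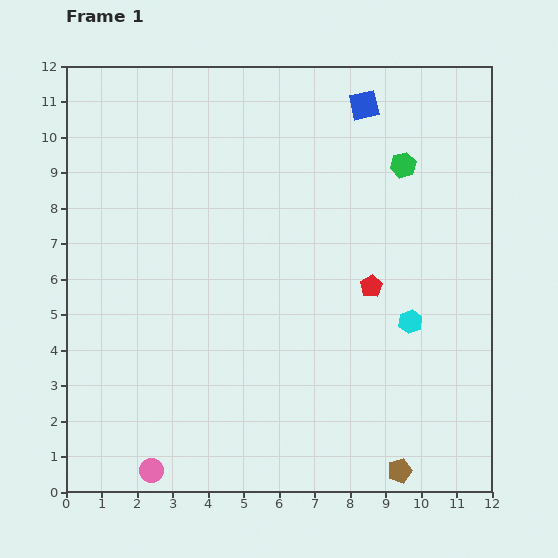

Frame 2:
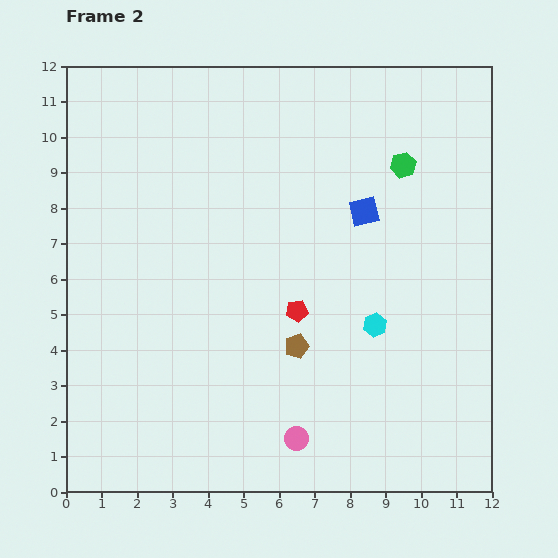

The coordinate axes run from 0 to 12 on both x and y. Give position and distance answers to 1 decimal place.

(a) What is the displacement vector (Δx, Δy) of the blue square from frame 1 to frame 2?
(0.0, -3.0)

The blue square was at (8.4, 10.9) in frame 1 and (8.4, 7.9) in frame 2.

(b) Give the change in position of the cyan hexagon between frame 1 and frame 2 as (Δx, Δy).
(-1.0, -0.1)

The cyan hexagon was at (9.7, 4.8) in frame 1 and (8.7, 4.7) in frame 2.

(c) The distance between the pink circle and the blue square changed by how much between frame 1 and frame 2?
-5.2

Distance in frame 1: 11.9. Distance in frame 2: 6.7.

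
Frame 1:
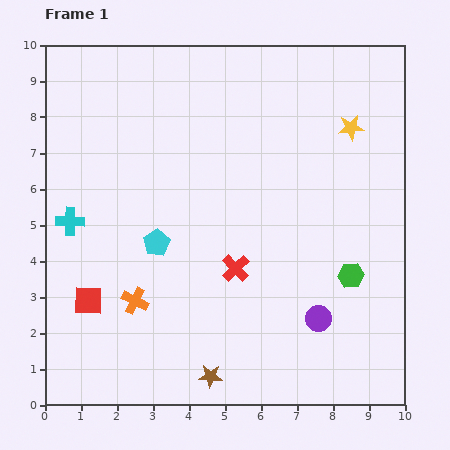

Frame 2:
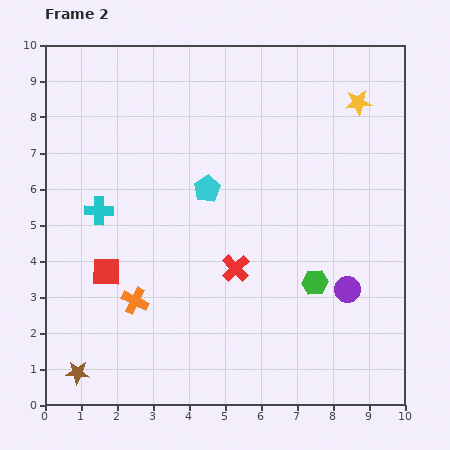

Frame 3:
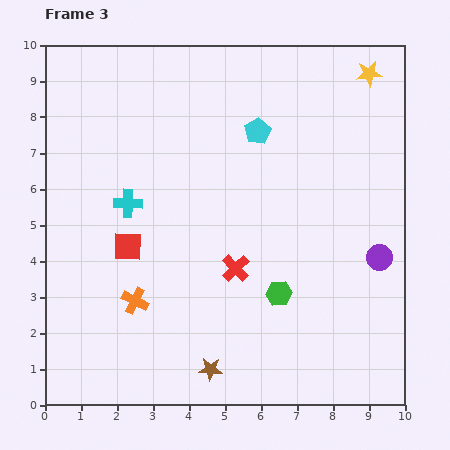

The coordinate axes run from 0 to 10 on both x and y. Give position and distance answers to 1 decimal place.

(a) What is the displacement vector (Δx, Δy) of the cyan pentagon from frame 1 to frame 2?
(1.4, 1.5)

The cyan pentagon was at (3.1, 4.5) in frame 1 and (4.5, 6.0) in frame 2.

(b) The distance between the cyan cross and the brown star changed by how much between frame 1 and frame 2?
-1.3

Distance in frame 1: 5.8. Distance in frame 2: 4.5.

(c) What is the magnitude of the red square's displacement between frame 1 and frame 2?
0.9

The red square moved from (1.2, 2.9) to (1.7, 3.7), a distance of √(0.5² + 0.8²) ≈ 0.9.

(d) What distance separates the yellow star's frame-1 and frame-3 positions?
1.6

The yellow star moved from (8.5, 7.7) to (9.0, 9.2), a distance of √(0.5² + 1.5²) ≈ 1.6.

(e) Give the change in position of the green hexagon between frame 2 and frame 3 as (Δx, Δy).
(-1.0, -0.3)

The green hexagon was at (7.5, 3.4) in frame 2 and (6.5, 3.1) in frame 3.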